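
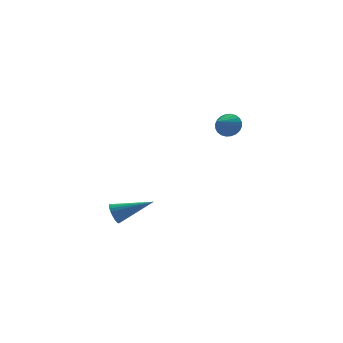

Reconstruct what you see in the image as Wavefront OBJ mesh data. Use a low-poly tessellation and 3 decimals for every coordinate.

v 4.194 2.387 0.903
v 4.597 2.444 1.52
v 3.306 1.573 1.557
v 4.415 2.667 1.551
v 4.2 2.846 1.482
v 3.984 2.956 1.326
v 3.799 2.979 1.105
v 3.675 2.912 0.853
v 3.63 2.765 0.609
v 3.67 2.56 0.409
v 3.79 2.329 0.285
v 3.972 2.107 0.255
v 4.187 1.927 0.323
v 4.404 1.817 0.48
v 4.588 1.794 0.701
v 4.712 1.861 0.952
v 4.757 2.008 1.197
v 4.717 2.213 1.396
v -3.019 -2.481 -2.117
v -2.737 -2.262 -2.611
v -1.261 -2.999 -1.343
v -2.742 -2.069 -2.471
v -2.789 -1.939 -2.277
v -2.871 -1.892 -2.059
v -2.976 -1.934 -1.85
v -3.087 -2.06 -1.681
v -3.188 -2.25 -1.578
v -3.263 -2.475 -1.558
v -3.301 -2.7 -1.622
v -3.297 -2.893 -1.762
v -3.25 -3.023 -1.956
v -3.167 -3.07 -2.175
v -3.063 -3.028 -2.384
v -2.952 -2.902 -2.553
v -2.851 -2.713 -2.655
v -2.775 -2.488 -2.676
f 2 1 4
f 2 4 3
f 4 1 5
f 4 5 3
f 5 1 6
f 5 6 3
f 6 1 7
f 6 7 3
f 7 1 8
f 7 8 3
f 8 1 9
f 8 9 3
f 9 1 10
f 9 10 3
f 10 1 11
f 10 11 3
f 11 1 12
f 11 12 3
f 12 1 13
f 12 13 3
f 13 1 14
f 13 14 3
f 14 1 15
f 14 15 3
f 15 1 16
f 15 16 3
f 16 1 17
f 16 17 3
f 17 1 18
f 17 18 3
f 18 1 2
f 18 2 3
f 20 19 22
f 20 22 21
f 22 19 23
f 22 23 21
f 23 19 24
f 23 24 21
f 24 19 25
f 24 25 21
f 25 19 26
f 25 26 21
f 26 19 27
f 26 27 21
f 27 19 28
f 27 28 21
f 28 19 29
f 28 29 21
f 29 19 30
f 29 30 21
f 30 19 31
f 30 31 21
f 31 19 32
f 31 32 21
f 32 19 33
f 32 33 21
f 33 19 34
f 33 34 21
f 34 19 35
f 34 35 21
f 35 19 36
f 35 36 21
f 36 19 20
f 36 20 21



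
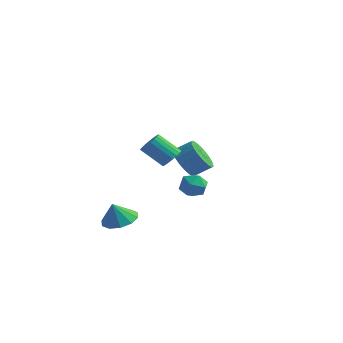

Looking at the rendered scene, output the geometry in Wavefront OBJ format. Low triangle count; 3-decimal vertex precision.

v 2.884 -0.602 -0.767
v 3.655 -0.49 -1.113
v 2.805 -1.85 -1.347
v 3.576 -1.738 -1.693
v 3.497 -1.834 -0.85
v 3.546 -1.062 -0.492
v 2.914 -1.278 -1.968
v 2.963 -0.506 -1.61
v 3.673 -0.908 -1.855
v 4.033 -1.251 -1.164
v 2.427 -1.089 -1.296
v 2.787 -1.432 -0.605
v 3.4 -3.248 1.424
v 3.821 -3.738 1.636
v 2.761 -4.202 2.668
v 2.34 -3.712 2.456
v 3.891 -3.523 1.805
v 2.832 -3.986 2.837
v 3.877 -3.26 1.908
v 2.818 -3.724 2.94
v 3.78 -2.995 1.928
v 2.721 -3.459 2.96
v 3.617 -2.774 1.86
v 2.558 -3.238 2.892
v 3.417 -2.635 1.717
v 2.358 -3.098 2.749
v 3.214 -2.602 1.523
v 2.154 -3.065 2.556
v 3.042 -2.68 1.312
v 1.983 -3.144 2.345
v 2.933 -2.857 1.121
v 1.874 -3.321 2.153
v 2.904 -3.102 0.981
v 1.845 -3.565 2.014
v 2.961 -3.372 0.919
v 1.902 -3.835 1.951
v 3.094 -3.62 0.943
v 2.035 -4.083 1.976
v 3.28 -3.804 1.051
v 2.22 -4.268 2.083
v 3.486 -3.892 1.223
v 2.427 -4.356 2.256
v 3.677 -3.869 1.43
v 2.618 -4.332 2.462
v -0.522 -2.519 -4.161
v 0.433 -2.19 -3.912
v -0.698 -2.921 -2.959
v 0.023 -1.706 -3.809
v -0.595 -1.532 -3.841
v -1.185 -1.735 -3.995
v -1.522 -2.237 -4.212
v -1.477 -2.847 -4.41
v -1.068 -3.331 -4.513
v -0.45 -3.505 -4.481
v 0.14 -3.303 -4.327
v 0.477 -2.8 -4.11
v -0.312 2.908 -1.792
v 0.454 2.707 -2.542
v 1.277 3.292 -1.857
v 0.512 3.492 -1.108
v 0.271 3.133 -2.685
v 1.095 3.718 -2
v -0.027 3.514 -2.652
v 0.796 4.099 -1.967
v -0.381 3.775 -2.449
v 0.442 4.36 -1.764
v -0.722 3.865 -2.115
v 0.101 4.449 -1.43
v -0.982 3.764 -1.718
v -0.158 4.349 -1.033
v -1.108 3.494 -1.335
v -0.285 4.079 -0.65
v -1.077 3.108 -1.043
v -0.254 3.693 -0.358
v -0.895 2.682 -0.9
v -0.071 3.267 -0.215
v -0.596 2.301 -0.933
v 0.227 2.886 -0.248
v -0.242 2.04 -1.136
v 0.581 2.625 -0.451
v 0.099 1.951 -1.47
v 0.922 2.535 -0.785
v 0.358 2.051 -1.867
v 1.182 2.636 -1.182
v 0.485 2.321 -2.25
v 1.308 2.906 -1.565
f 1 12 6
f 1 6 2
f 1 2 8
f 1 8 11
f 1 11 12
f 2 6 10
f 6 12 5
f 12 11 3
f 11 8 7
f 8 2 9
f 4 10 5
f 4 5 3
f 4 3 7
f 4 7 9
f 4 9 10
f 5 10 6
f 3 5 12
f 7 3 11
f 9 7 8
f 10 9 2
f 14 13 17
f 14 17 15
f 15 17 18
f 15 18 16
f 17 13 19
f 17 19 18
f 18 19 20
f 18 20 16
f 19 13 21
f 19 21 20
f 20 21 22
f 20 22 16
f 21 13 23
f 21 23 22
f 22 23 24
f 22 24 16
f 23 13 25
f 23 25 24
f 24 25 26
f 24 26 16
f 25 13 27
f 25 27 26
f 26 27 28
f 26 28 16
f 27 13 29
f 27 29 28
f 28 29 30
f 28 30 16
f 29 13 31
f 29 31 30
f 30 31 32
f 30 32 16
f 31 13 33
f 31 33 32
f 32 33 34
f 32 34 16
f 33 13 35
f 33 35 34
f 34 35 36
f 34 36 16
f 35 13 37
f 35 37 36
f 36 37 38
f 36 38 16
f 37 13 39
f 37 39 38
f 38 39 40
f 38 40 16
f 39 13 41
f 39 41 40
f 40 41 42
f 40 42 16
f 41 13 43
f 41 43 42
f 42 43 44
f 42 44 16
f 43 13 14
f 43 14 44
f 44 14 15
f 44 15 16
f 46 45 48
f 46 48 47
f 48 45 49
f 48 49 47
f 49 45 50
f 49 50 47
f 50 45 51
f 50 51 47
f 51 45 52
f 51 52 47
f 52 45 53
f 52 53 47
f 53 45 54
f 53 54 47
f 54 45 55
f 54 55 47
f 55 45 56
f 55 56 47
f 56 45 46
f 56 46 47
f 58 57 61
f 58 61 59
f 59 61 62
f 59 62 60
f 61 57 63
f 61 63 62
f 62 63 64
f 62 64 60
f 63 57 65
f 63 65 64
f 64 65 66
f 64 66 60
f 65 57 67
f 65 67 66
f 66 67 68
f 66 68 60
f 67 57 69
f 67 69 68
f 68 69 70
f 68 70 60
f 69 57 71
f 69 71 70
f 70 71 72
f 70 72 60
f 71 57 73
f 71 73 72
f 72 73 74
f 72 74 60
f 73 57 75
f 73 75 74
f 74 75 76
f 74 76 60
f 75 57 77
f 75 77 76
f 76 77 78
f 76 78 60
f 77 57 79
f 77 79 78
f 78 79 80
f 78 80 60
f 79 57 81
f 79 81 80
f 80 81 82
f 80 82 60
f 81 57 83
f 81 83 82
f 82 83 84
f 82 84 60
f 83 57 85
f 83 85 84
f 84 85 86
f 84 86 60
f 85 57 58
f 85 58 86
f 86 58 59
f 86 59 60



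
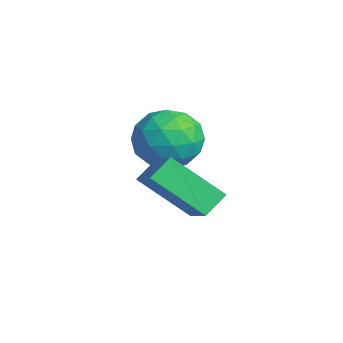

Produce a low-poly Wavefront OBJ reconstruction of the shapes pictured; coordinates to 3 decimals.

v -3.852 3.85 1.533
v -3.145 4.26 0.642
v -2.535 2.46 1.938
v -1.828 2.87 1.047
v -1.99 3.534 2.044
v -2.803 4.393 1.794
v -2.877 2.327 0.786
v -3.69 3.186 0.536
v -2.543 3.319 0.18
v -1.994 4.065 0.958
v -3.686 2.655 1.622
v -3.137 3.401 2.4
v -3.614 4.177 1.052
v -2.066 2.543 1.528
v -2.161 2.934 2.114
v -1.745 3.175 1.59
v -3.413 4.255 1.729
v -2.998 4.496 1.205
v -2.319 4.07 2.03
v -2.682 2.224 1.375
v -2.267 2.465 0.851
v -3.935 3.545 0.99
v -3.519 3.786 0.466
v -3.361 2.65 0.55
v -2.845 3.865 0.257
v -2.07 3.048 0.494
v -2.687 2.729 0.341
v -3.165 3.233 0.194
v -2.522 4.303 0.714
v -1.748 3.487 0.952
v -1.843 3.877 1.538
v -2.321 4.381 1.391
v -2.168 3.75 0.442
v -3.932 3.233 1.628
v -3.158 2.417 1.866
v -3.359 2.339 1.189
v -3.837 2.843 1.042
v -3.61 3.672 2.086
v -2.835 2.855 2.323
v -2.515 3.487 2.386
v -2.993 3.991 2.239
v -3.512 2.97 2.138
v -1.2 1.891 0.648
v -1.534 2.619 1.213
v -0.388 3.323 -0.719
v -0.722 4.051 -0.155
v 0.262 1.889 1.515
v -0.072 2.617 2.079
v 1.074 3.321 0.147
v 0.74 4.049 0.712
f 1 38 17
f 38 12 41
f 17 41 6
f 38 41 17
f 1 17 13
f 17 6 18
f 13 18 2
f 17 18 13
f 1 13 22
f 13 2 23
f 22 23 8
f 13 23 22
f 1 22 34
f 22 8 37
f 34 37 11
f 22 37 34
f 1 34 38
f 34 11 42
f 38 42 12
f 34 42 38
f 2 18 29
f 18 6 32
f 29 32 10
f 18 32 29
f 6 41 19
f 41 12 40
f 19 40 5
f 41 40 19
f 12 42 39
f 42 11 35
f 39 35 3
f 42 35 39
f 11 37 36
f 37 8 24
f 36 24 7
f 37 24 36
f 8 23 28
f 23 2 25
f 28 25 9
f 23 25 28
f 4 30 16
f 30 10 31
f 16 31 5
f 30 31 16
f 4 16 14
f 16 5 15
f 14 15 3
f 16 15 14
f 4 14 21
f 14 3 20
f 21 20 7
f 14 20 21
f 4 21 26
f 21 7 27
f 26 27 9
f 21 27 26
f 4 26 30
f 26 9 33
f 30 33 10
f 26 33 30
f 5 31 19
f 31 10 32
f 19 32 6
f 31 32 19
f 3 15 39
f 15 5 40
f 39 40 12
f 15 40 39
f 7 20 36
f 20 3 35
f 36 35 11
f 20 35 36
f 9 27 28
f 27 7 24
f 28 24 8
f 27 24 28
f 10 33 29
f 33 9 25
f 29 25 2
f 33 25 29
f 44 46 43
f 47 44 43
f 43 46 45
f 45 47 43
f 44 50 46
f 48 44 47
f 48 50 44
f 46 50 45
f 49 47 45
f 45 50 49
f 49 48 47
f 50 48 49



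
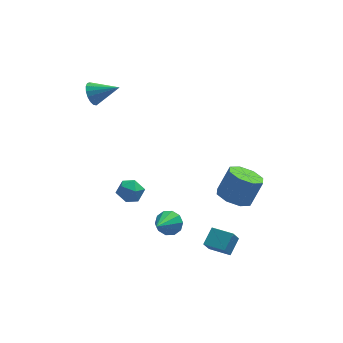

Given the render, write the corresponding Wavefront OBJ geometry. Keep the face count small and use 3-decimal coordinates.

v -3.779 4.006 3.553
v -3.398 4.237 2.876
v -2.281 3.634 4.267
v -3.418 4.562 3.087
v -3.521 4.759 3.405
v -3.682 4.784 3.756
v -3.866 4.63 4.061
v -4.03 4.334 4.25
v -4.136 3.962 4.279
v -4.16 3.6 4.141
v -4.097 3.332 3.869
v -3.961 3.217 3.525
v -3.783 3.284 3.186
v -3.605 3.516 2.932
v -3.466 3.86 2.82
v 3.46 -1.624 -1.504
v 4.001 -0.811 -1.966
v 4.742 -0.424 -0.417
v 4.2 -1.236 0.044
v 3.265 -0.575 -1.674
v 4.005 -0.188 -0.125
v 2.643 -0.953 -1.282
v 3.384 -0.565 0.267
v 2.5 -1.724 -1.02
v 3.24 -1.336 0.529
v 2.918 -2.436 -1.043
v 3.659 -2.049 0.506
v 3.655 -2.672 -1.335
v 4.395 -2.285 0.214
v 4.276 -2.295 -1.727
v 5.017 -1.907 -0.178
v 4.42 -1.524 -1.989
v 5.16 -1.136 -0.44
v 1.56 -3.318 -3.897
v 2.146 -2.479 -3.27
v 1.927 -2.966 -4.711
v 2.513 -2.127 -4.084
v 2.627 -4.153 -3.776
v 3.213 -3.314 -3.149
v 2.994 -3.801 -4.59
v 3.58 -2.962 -3.963
v -3.173 -3.087 1.013
v -2.742 -2.551 1.497
v -2.038 -3.809 0.803
v -1.607 -3.273 1.287
v -2.181 -3.783 1.632
v -2.882 -3.337 1.761
v -1.898 -3.023 0.539
v -2.599 -2.577 0.668
v -1.954 -2.511 1.204
v -2.129 -2.981 1.879
v -2.651 -3.379 0.421
v -2.826 -3.849 1.096
v -0.258 -2.68 -2.384
v 0.477 -2.968 -2.162
v -1.102 -4.02 -1.336
v 0.338 -2.616 -1.824
v -0.029 -2.289 -1.701
v -0.483 -2.111 -1.838
v -0.851 -2.15 -2.185
v -0.993 -2.391 -2.607
v -0.853 -2.743 -2.945
v -0.487 -3.07 -3.068
v -0.033 -3.248 -2.93
v 0.335 -3.209 -2.584
f 2 1 4
f 2 4 3
f 4 1 5
f 4 5 3
f 5 1 6
f 5 6 3
f 6 1 7
f 6 7 3
f 7 1 8
f 7 8 3
f 8 1 9
f 8 9 3
f 9 1 10
f 9 10 3
f 10 1 11
f 10 11 3
f 11 1 12
f 11 12 3
f 12 1 13
f 12 13 3
f 13 1 14
f 13 14 3
f 14 1 15
f 14 15 3
f 15 1 2
f 15 2 3
f 17 16 20
f 17 20 18
f 18 20 21
f 18 21 19
f 20 16 22
f 20 22 21
f 21 22 23
f 21 23 19
f 22 16 24
f 22 24 23
f 23 24 25
f 23 25 19
f 24 16 26
f 24 26 25
f 25 26 27
f 25 27 19
f 26 16 28
f 26 28 27
f 27 28 29
f 27 29 19
f 28 16 30
f 28 30 29
f 29 30 31
f 29 31 19
f 30 16 32
f 30 32 31
f 31 32 33
f 31 33 19
f 32 16 17
f 32 17 33
f 33 17 18
f 33 18 19
f 35 37 34
f 38 35 34
f 34 37 36
f 36 38 34
f 35 41 37
f 39 35 38
f 39 41 35
f 37 41 36
f 40 38 36
f 36 41 40
f 40 39 38
f 41 39 40
f 42 53 47
f 42 47 43
f 42 43 49
f 42 49 52
f 42 52 53
f 43 47 51
f 47 53 46
f 53 52 44
f 52 49 48
f 49 43 50
f 45 51 46
f 45 46 44
f 45 44 48
f 45 48 50
f 45 50 51
f 46 51 47
f 44 46 53
f 48 44 52
f 50 48 49
f 51 50 43
f 55 54 57
f 55 57 56
f 57 54 58
f 57 58 56
f 58 54 59
f 58 59 56
f 59 54 60
f 59 60 56
f 60 54 61
f 60 61 56
f 61 54 62
f 61 62 56
f 62 54 63
f 62 63 56
f 63 54 64
f 63 64 56
f 64 54 65
f 64 65 56
f 65 54 55
f 65 55 56



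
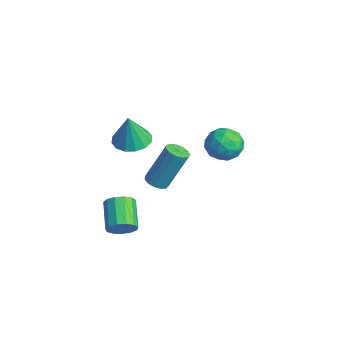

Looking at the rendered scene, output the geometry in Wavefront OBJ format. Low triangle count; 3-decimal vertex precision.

v -2.441 -1.817 2.914
v -1.829 -1.131 2.935
v -2.199 -2.083 4.566
v -2.247 -0.925 3.029
v -2.718 -0.959 3.093
v -3.115 -1.222 3.109
v -3.331 -1.645 3.073
v -3.308 -2.114 2.994
v -3.054 -2.504 2.894
v -2.635 -2.71 2.8
v -2.164 -2.676 2.736
v -1.768 -2.413 2.72
v -1.551 -1.99 2.756
v -1.574 -1.521 2.835
v -0.086 -1.614 1.612
v 0.49 -1.659 1.559
v 0.742 -0.751 3.514
v 0.166 -0.706 3.568
v 0.408 -1.368 1.435
v 0.66 -0.46 3.39
v 0.17 -1.155 1.367
v 0.422 -0.247 3.322
v -0.15 -1.088 1.377
v 0.102 -0.18 3.332
v -0.449 -1.188 1.461
v -0.197 -0.28 3.416
v -0.633 -1.423 1.594
v -0.381 -0.515 3.549
v -0.644 -1.718 1.733
v -0.392 -0.811 3.688
v -0.477 -1.981 1.833
v -0.225 -1.074 3.788
v -0.186 -2.127 1.864
v 0.066 -1.219 3.819
v 0.137 -2.11 1.814
v 0.389 -1.202 3.769
v 0.389 -1.935 1.701
v 0.64 -1.028 3.656
v -0.251 -3.206 -1.221
v 0.146 -3.141 -0.612
v -1.152 -2.73 0.19
v -1.549 -2.794 -0.419
v 0.151 -2.772 -0.793
v -1.147 -2.361 0.009
v 0.028 -2.54 -1.11
v -1.269 -2.129 -0.308
v -0.183 -2.52 -1.463
v -1.481 -2.109 -0.66
v -0.416 -2.717 -1.738
v -1.714 -2.306 -0.936
v -0.597 -3.07 -1.85
v -1.894 -2.659 -1.047
v -0.668 -3.465 -1.762
v -1.965 -3.054 -0.959
v -0.606 -3.778 -1.502
v -1.904 -3.367 -0.699
v -0.432 -3.91 -1.153
v -1.73 -3.498 -0.351
v -0.201 -3.817 -0.826
v -1.498 -3.406 -0.024
v 0.015 -3.531 -0.624
v -1.283 -3.12 0.178
v -3.222 2.861 1.146
v -2.45 3.237 0.677
v -2.25 2.083 2.123
v -1.478 2.459 1.654
v -2.051 3.038 2.195
v -2.651 3.519 1.592
v -2.049 1.801 1.208
v -2.649 2.282 0.605
v -1.725 2.582 0.716
v -1.726 3.346 1.326
v -2.974 1.974 1.474
v -2.975 2.738 2.084
v -2.921 3.117 0.826
v -1.779 2.203 1.974
v -2.115 2.543 2.292
v -1.662 2.764 2.017
v -3.04 3.283 1.364
v -2.586 3.504 1.088
v -2.351 3.387 1.98
v -2.114 1.816 1.712
v -1.66 2.037 1.436
v -3.038 2.556 0.783
v -2.585 2.777 0.508
v -2.349 1.933 0.82
v -2.042 2.953 0.573
v -1.47 2.496 1.147
v -1.806 2.109 0.885
v -2.159 2.392 0.53
v -2.042 3.402 0.932
v -1.471 2.945 1.506
v -1.808 3.285 1.824
v -2.161 3.568 1.469
v -1.616 3.017 0.954
v -3.229 2.375 1.294
v -2.658 1.918 1.868
v -2.539 1.752 1.331
v -2.892 2.035 0.976
v -3.23 2.824 1.653
v -2.658 2.367 2.227
v -2.541 2.928 2.27
v -2.894 3.211 1.915
v -3.084 2.303 1.846
f 2 1 4
f 2 4 3
f 4 1 5
f 4 5 3
f 5 1 6
f 5 6 3
f 6 1 7
f 6 7 3
f 7 1 8
f 7 8 3
f 8 1 9
f 8 9 3
f 9 1 10
f 9 10 3
f 10 1 11
f 10 11 3
f 11 1 12
f 11 12 3
f 12 1 13
f 12 13 3
f 13 1 14
f 13 14 3
f 14 1 2
f 14 2 3
f 16 15 19
f 16 19 17
f 17 19 20
f 17 20 18
f 19 15 21
f 19 21 20
f 20 21 22
f 20 22 18
f 21 15 23
f 21 23 22
f 22 23 24
f 22 24 18
f 23 15 25
f 23 25 24
f 24 25 26
f 24 26 18
f 25 15 27
f 25 27 26
f 26 27 28
f 26 28 18
f 27 15 29
f 27 29 28
f 28 29 30
f 28 30 18
f 29 15 31
f 29 31 30
f 30 31 32
f 30 32 18
f 31 15 33
f 31 33 32
f 32 33 34
f 32 34 18
f 33 15 35
f 33 35 34
f 34 35 36
f 34 36 18
f 35 15 37
f 35 37 36
f 36 37 38
f 36 38 18
f 37 15 16
f 37 16 38
f 38 16 17
f 38 17 18
f 40 39 43
f 40 43 41
f 41 43 44
f 41 44 42
f 43 39 45
f 43 45 44
f 44 45 46
f 44 46 42
f 45 39 47
f 45 47 46
f 46 47 48
f 46 48 42
f 47 39 49
f 47 49 48
f 48 49 50
f 48 50 42
f 49 39 51
f 49 51 50
f 50 51 52
f 50 52 42
f 51 39 53
f 51 53 52
f 52 53 54
f 52 54 42
f 53 39 55
f 53 55 54
f 54 55 56
f 54 56 42
f 55 39 57
f 55 57 56
f 56 57 58
f 56 58 42
f 57 39 59
f 57 59 58
f 58 59 60
f 58 60 42
f 59 39 61
f 59 61 60
f 60 61 62
f 60 62 42
f 61 39 40
f 61 40 62
f 62 40 41
f 62 41 42
f 63 100 79
f 100 74 103
f 79 103 68
f 100 103 79
f 63 79 75
f 79 68 80
f 75 80 64
f 79 80 75
f 63 75 84
f 75 64 85
f 84 85 70
f 75 85 84
f 63 84 96
f 84 70 99
f 96 99 73
f 84 99 96
f 63 96 100
f 96 73 104
f 100 104 74
f 96 104 100
f 64 80 91
f 80 68 94
f 91 94 72
f 80 94 91
f 68 103 81
f 103 74 102
f 81 102 67
f 103 102 81
f 74 104 101
f 104 73 97
f 101 97 65
f 104 97 101
f 73 99 98
f 99 70 86
f 98 86 69
f 99 86 98
f 70 85 90
f 85 64 87
f 90 87 71
f 85 87 90
f 66 92 78
f 92 72 93
f 78 93 67
f 92 93 78
f 66 78 76
f 78 67 77
f 76 77 65
f 78 77 76
f 66 76 83
f 76 65 82
f 83 82 69
f 76 82 83
f 66 83 88
f 83 69 89
f 88 89 71
f 83 89 88
f 66 88 92
f 88 71 95
f 92 95 72
f 88 95 92
f 67 93 81
f 93 72 94
f 81 94 68
f 93 94 81
f 65 77 101
f 77 67 102
f 101 102 74
f 77 102 101
f 69 82 98
f 82 65 97
f 98 97 73
f 82 97 98
f 71 89 90
f 89 69 86
f 90 86 70
f 89 86 90
f 72 95 91
f 95 71 87
f 91 87 64
f 95 87 91



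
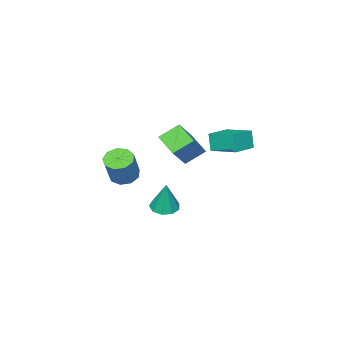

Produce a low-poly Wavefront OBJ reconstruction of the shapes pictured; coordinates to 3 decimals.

v -1.129 -1.799 1.834
v -2.027 -1.272 2.526
v -0.848 -0.599 1.283
v -1.746 -0.072 1.975
v 0.106 -1.468 3.185
v -0.792 -0.941 3.877
v 0.387 -0.268 2.634
v -0.511 0.259 3.326
v -4.208 -0.777 1.098
v -4.372 -1.068 2.104
v -4.309 0.762 1.527
v -4.473 0.471 2.533
v -2.847 -0.751 1.327
v -3.011 -1.042 2.333
v -2.948 0.788 1.756
v -3.112 0.497 2.762
v 2.226 -1.687 1.422
v 2.821 -1.367 1.073
v 3.508 -1.054 2.528
v 2.914 -1.373 2.878
v 2.456 -1.009 1.167
v 3.144 -0.695 2.623
v 1.984 -0.967 1.381
v 2.672 -0.654 2.837
v 1.626 -1.263 1.615
v 2.313 -0.949 3.07
v 1.548 -1.756 1.758
v 2.235 -1.443 3.213
v 1.787 -2.217 1.744
v 2.475 -1.904 3.199
v 2.232 -2.43 1.58
v 2.92 -2.117 3.035
v 2.674 -2.295 1.342
v 3.362 -1.982 2.797
v 2.907 -1.875 1.141
v 3.594 -1.562 2.597
v 0.165 -1.016 -1.427
v 0.681 -1.559 -1.391
v 0.395 -0.684 0.287
v 0.905 -1.112 -1.507
v 0.783 -0.62 -1.586
v 0.372 -0.313 -1.59
v -0.136 -0.335 -1.518
v -0.502 -0.675 -1.403
v -0.557 -1.174 -1.299
v -0.273 -1.599 -1.255
v 0.216 -1.751 -1.291
f 2 4 1
f 5 2 1
f 1 4 3
f 3 5 1
f 2 8 4
f 6 2 5
f 6 8 2
f 4 8 3
f 7 5 3
f 3 8 7
f 7 6 5
f 8 6 7
f 10 12 9
f 13 10 9
f 9 12 11
f 11 13 9
f 10 16 12
f 14 10 13
f 14 16 10
f 12 16 11
f 15 13 11
f 11 16 15
f 15 14 13
f 16 14 15
f 18 17 21
f 18 21 19
f 19 21 22
f 19 22 20
f 21 17 23
f 21 23 22
f 22 23 24
f 22 24 20
f 23 17 25
f 23 25 24
f 24 25 26
f 24 26 20
f 25 17 27
f 25 27 26
f 26 27 28
f 26 28 20
f 27 17 29
f 27 29 28
f 28 29 30
f 28 30 20
f 29 17 31
f 29 31 30
f 30 31 32
f 30 32 20
f 31 17 33
f 31 33 32
f 32 33 34
f 32 34 20
f 33 17 35
f 33 35 34
f 34 35 36
f 34 36 20
f 35 17 18
f 35 18 36
f 36 18 19
f 36 19 20
f 38 37 40
f 38 40 39
f 40 37 41
f 40 41 39
f 41 37 42
f 41 42 39
f 42 37 43
f 42 43 39
f 43 37 44
f 43 44 39
f 44 37 45
f 44 45 39
f 45 37 46
f 45 46 39
f 46 37 47
f 46 47 39
f 47 37 38
f 47 38 39



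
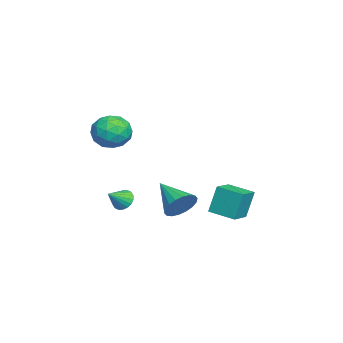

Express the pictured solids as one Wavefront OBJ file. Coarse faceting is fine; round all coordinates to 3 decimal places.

v 3.437 -2.028 3.898
v 4.108 -2.73 4.486
v 2.632 -3.47 3.094
v 3.303 -4.172 3.682
v 2.499 -3.575 4.217
v 2.997 -2.684 4.714
v 3.743 -3.516 2.866
v 4.241 -2.625 3.363
v 4.298 -3.65 3.848
v 3.529 -3.686 4.683
v 3.211 -2.514 2.897
v 2.442 -2.55 3.732
v 3.843 -2.252 4.263
v 2.897 -3.948 3.317
v 2.424 -3.597 3.632
v 2.819 -4.01 3.977
v 3.19 -2.225 4.397
v 3.585 -2.638 4.742
v 2.639 -3.135 4.584
v 3.155 -3.562 2.838
v 3.55 -3.975 3.183
v 3.921 -2.19 3.603
v 4.316 -2.603 3.948
v 4.101 -3.065 2.996
v 4.349 -3.206 4.233
v 3.876 -4.054 3.76
v 4.135 -3.668 3.281
v 4.427 -3.144 3.573
v 3.897 -3.227 4.724
v 3.424 -4.075 4.251
v 2.951 -3.724 4.566
v 3.244 -3.2 4.858
v 4.009 -3.768 4.349
v 3.316 -2.125 3.329
v 2.843 -2.973 2.856
v 3.496 -3 2.722
v 3.789 -2.476 3.014
v 2.864 -2.146 3.82
v 2.391 -2.994 3.347
v 2.313 -3.056 4.007
v 2.605 -2.532 4.299
v 2.731 -2.432 3.231
v -1.747 -3.25 -3.23
v -1.185 -2.919 -3.534
v -0.913 -3.95 -2.45
v -1.256 -2.727 -3.287
v -1.424 -2.639 -3.029
v -1.656 -2.673 -2.81
v -1.906 -2.82 -2.675
v -2.125 -3.053 -2.65
v -2.269 -3.325 -2.739
v -2.31 -3.582 -2.926
v -2.239 -3.773 -3.173
v -2.071 -3.861 -3.432
v -1.839 -3.828 -3.65
v -1.589 -3.68 -3.785
v -1.37 -3.448 -3.811
v -1.226 -3.176 -3.721
v 0.906 2.193 -2.476
v 0.614 2.604 -0.811
v 1.524 3.594 -2.714
v 1.232 4.006 -1.049
v 2.168 1.694 -2.131
v 1.876 2.106 -0.466
v 2.786 3.096 -2.369
v 2.494 3.507 -0.704
v 2.31 0.302 -1.723
v 3.069 -0.215 -1.329
v 0.95 -0.942 -0.737
v 2.998 0.103 -1.026
v 2.791 0.46 -0.86
v 2.488 0.786 -0.866
v 2.15 1.017 -1.041
v 1.843 1.105 -1.352
v 1.629 1.035 -1.736
v 1.55 0.82 -2.117
v 1.621 0.502 -2.42
v 1.829 0.145 -2.585
v 2.131 -0.182 -2.58
v 2.469 -0.412 -2.404
v 2.776 -0.501 -2.094
v 2.99 -0.43 -1.71
f 1 38 17
f 38 12 41
f 17 41 6
f 38 41 17
f 1 17 13
f 17 6 18
f 13 18 2
f 17 18 13
f 1 13 22
f 13 2 23
f 22 23 8
f 13 23 22
f 1 22 34
f 22 8 37
f 34 37 11
f 22 37 34
f 1 34 38
f 34 11 42
f 38 42 12
f 34 42 38
f 2 18 29
f 18 6 32
f 29 32 10
f 18 32 29
f 6 41 19
f 41 12 40
f 19 40 5
f 41 40 19
f 12 42 39
f 42 11 35
f 39 35 3
f 42 35 39
f 11 37 36
f 37 8 24
f 36 24 7
f 37 24 36
f 8 23 28
f 23 2 25
f 28 25 9
f 23 25 28
f 4 30 16
f 30 10 31
f 16 31 5
f 30 31 16
f 4 16 14
f 16 5 15
f 14 15 3
f 16 15 14
f 4 14 21
f 14 3 20
f 21 20 7
f 14 20 21
f 4 21 26
f 21 7 27
f 26 27 9
f 21 27 26
f 4 26 30
f 26 9 33
f 30 33 10
f 26 33 30
f 5 31 19
f 31 10 32
f 19 32 6
f 31 32 19
f 3 15 39
f 15 5 40
f 39 40 12
f 15 40 39
f 7 20 36
f 20 3 35
f 36 35 11
f 20 35 36
f 9 27 28
f 27 7 24
f 28 24 8
f 27 24 28
f 10 33 29
f 33 9 25
f 29 25 2
f 33 25 29
f 44 43 46
f 44 46 45
f 46 43 47
f 46 47 45
f 47 43 48
f 47 48 45
f 48 43 49
f 48 49 45
f 49 43 50
f 49 50 45
f 50 43 51
f 50 51 45
f 51 43 52
f 51 52 45
f 52 43 53
f 52 53 45
f 53 43 54
f 53 54 45
f 54 43 55
f 54 55 45
f 55 43 56
f 55 56 45
f 56 43 57
f 56 57 45
f 57 43 58
f 57 58 45
f 58 43 44
f 58 44 45
f 60 62 59
f 63 60 59
f 59 62 61
f 61 63 59
f 60 66 62
f 64 60 63
f 64 66 60
f 62 66 61
f 65 63 61
f 61 66 65
f 65 64 63
f 66 64 65
f 68 67 70
f 68 70 69
f 70 67 71
f 70 71 69
f 71 67 72
f 71 72 69
f 72 67 73
f 72 73 69
f 73 67 74
f 73 74 69
f 74 67 75
f 74 75 69
f 75 67 76
f 75 76 69
f 76 67 77
f 76 77 69
f 77 67 78
f 77 78 69
f 78 67 79
f 78 79 69
f 79 67 80
f 79 80 69
f 80 67 81
f 80 81 69
f 81 67 82
f 81 82 69
f 82 67 68
f 82 68 69



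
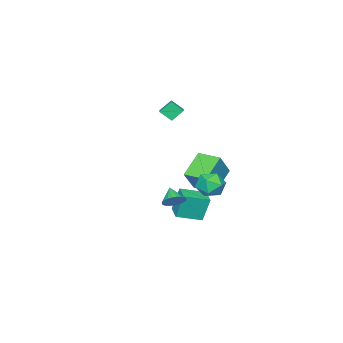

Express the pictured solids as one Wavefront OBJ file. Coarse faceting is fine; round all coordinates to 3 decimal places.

v -4.427 -2.83 1.539
v -4.096 -3.556 2.237
v -3.806 -2.364 1.73
v -3.474 -3.09 2.427
v -3.826 -3.31 0.753
v -3.494 -4.036 1.45
v -3.204 -2.844 0.943
v -2.873 -3.57 1.641
v 0.508 -0.037 -4.601
v 0.199 0.326 -2.897
v -0.71 1.072 -5.059
v -1.019 1.435 -3.354
v 1.419 0.945 -4.646
v 1.11 1.308 -2.941
v 0.201 2.054 -5.103
v -0.108 2.417 -3.399
v -0.527 2.945 -2.122
v 0.013 2.152 -1.717
v -1.373 1.868 -3.103
v -0.833 1.075 -2.698
v -1.524 1.587 -2.112
v -1.001 2.253 -1.506
v -0.359 1.767 -3.314
v 0.164 2.433 -2.708
v 0.117 1.424 -2.455
v -0.603 1.313 -1.711
v -0.757 2.707 -3.109
v -1.477 2.596 -2.365
v 4.261 2.97 -1.627
v 4.673 2.413 -1.887
v 3.739 2.25 -0.913
v 4.846 2.517 -1.656
v 4.918 2.7 -1.419
v 4.876 2.93 -1.218
v 4.728 3.166 -1.089
v 4.499 3.369 -1.052
v 4.229 3.502 -1.115
v 3.964 3.543 -1.266
v 3.751 3.485 -1.48
v 3.626 3.338 -1.719
v 3.61 3.127 -1.943
v 3.707 2.889 -2.112
v 3.9 2.665 -2.197
v 4.155 2.493 -2.184
v 4.428 2.404 -2.074
v -5.188 -1.458 -3.423
v -3.988 -1.342 -1.802
v -5.313 0.147 -3.445
v -4.114 0.263 -1.824
v -3.506 -1.343 -4.676
v -2.307 -1.227 -3.055
v -3.632 0.262 -4.698
v -2.432 0.378 -3.077
f 2 4 1
f 5 2 1
f 1 4 3
f 3 5 1
f 2 8 4
f 6 2 5
f 6 8 2
f 4 8 3
f 7 5 3
f 3 8 7
f 7 6 5
f 8 6 7
f 10 12 9
f 13 10 9
f 9 12 11
f 11 13 9
f 10 16 12
f 14 10 13
f 14 16 10
f 12 16 11
f 15 13 11
f 11 16 15
f 15 14 13
f 16 14 15
f 17 28 22
f 17 22 18
f 17 18 24
f 17 24 27
f 17 27 28
f 18 22 26
f 22 28 21
f 28 27 19
f 27 24 23
f 24 18 25
f 20 26 21
f 20 21 19
f 20 19 23
f 20 23 25
f 20 25 26
f 21 26 22
f 19 21 28
f 23 19 27
f 25 23 24
f 26 25 18
f 30 29 32
f 30 32 31
f 32 29 33
f 32 33 31
f 33 29 34
f 33 34 31
f 34 29 35
f 34 35 31
f 35 29 36
f 35 36 31
f 36 29 37
f 36 37 31
f 37 29 38
f 37 38 31
f 38 29 39
f 38 39 31
f 39 29 40
f 39 40 31
f 40 29 41
f 40 41 31
f 41 29 42
f 41 42 31
f 42 29 43
f 42 43 31
f 43 29 44
f 43 44 31
f 44 29 45
f 44 45 31
f 45 29 30
f 45 30 31
f 47 49 46
f 50 47 46
f 46 49 48
f 48 50 46
f 47 53 49
f 51 47 50
f 51 53 47
f 49 53 48
f 52 50 48
f 48 53 52
f 52 51 50
f 53 51 52



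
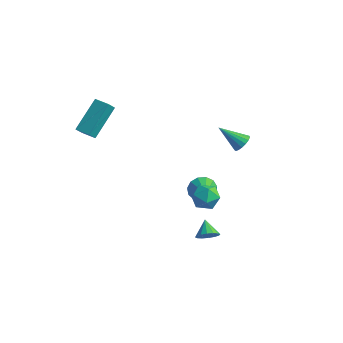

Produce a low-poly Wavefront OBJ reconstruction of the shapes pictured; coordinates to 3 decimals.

v 3.315 -1.662 -3.223
v 3.735 -1.733 -2.719
v 2.685 -1.098 -2.617
v 3.836 -1.449 -2.878
v 3.798 -1.221 -3.13
v 3.63 -1.112 -3.407
v 3.378 -1.15 -3.634
v 3.109 -1.325 -3.751
v 2.895 -1.591 -3.727
v 2.794 -1.875 -3.567
v 2.833 -2.103 -3.315
v 3.001 -2.212 -3.038
v 3.253 -2.174 -2.811
v 3.522 -1.999 -2.694
v 2.888 -1.402 0.076
v 3.487 -1.29 0.671
v 3.333 -2.69 -0.131
v 3.932 -2.578 0.464
v 3.111 -2.616 0.688
v 2.836 -1.82 0.816
v 3.984 -2.16 -0.276
v 3.709 -1.364 -0.148
v 4.164 -1.759 0.453
v 3.625 -2.041 1.049
v 3.195 -1.939 -0.509
v 2.656 -2.221 0.087
v -0.295 2.455 -4.055
v 0.186 2.595 -4.729
v 0.475 1.785 -3.645
v 0.303 2.925 -4.411
v 0.231 3.106 -3.979
v -0.009 3.08 -3.572
v -0.339 2.855 -3.318
v -0.655 2.504 -3.298
v -0.857 2.137 -3.518
v -0.881 1.871 -3.909
v -0.718 1.79 -4.346
v -0.421 1.921 -4.691
v -0.084 2.221 -4.834
v -4.255 -2.796 2.002
v -4.215 -3.334 2.633
v -4.314 -1.132 3.424
v -4.274 -1.67 4.055
v -3.366 -2.75 1.985
v -3.326 -3.288 2.616
v -3.425 -1.086 3.407
v -3.385 -1.624 4.038
v 2.265 2.585 1.07
v 2.67 2.586 1.526
v 1.095 2.035 2.11
v 2.553 2.853 1.536
v 2.371 3.059 1.438
v 2.164 3.156 1.257
v 1.98 3.122 1.032
v 1.862 2.965 0.816
v 1.836 2.721 0.659
v 1.909 2.446 0.595
v 2.063 2.202 0.64
v 2.264 2.046 0.783
v 2.465 2.013 0.993
v 2.62 2.112 1.219
v 2.694 2.318 1.412
f 2 1 4
f 2 4 3
f 4 1 5
f 4 5 3
f 5 1 6
f 5 6 3
f 6 1 7
f 6 7 3
f 7 1 8
f 7 8 3
f 8 1 9
f 8 9 3
f 9 1 10
f 9 10 3
f 10 1 11
f 10 11 3
f 11 1 12
f 11 12 3
f 12 1 13
f 12 13 3
f 13 1 14
f 13 14 3
f 14 1 2
f 14 2 3
f 15 26 20
f 15 20 16
f 15 16 22
f 15 22 25
f 15 25 26
f 16 20 24
f 20 26 19
f 26 25 17
f 25 22 21
f 22 16 23
f 18 24 19
f 18 19 17
f 18 17 21
f 18 21 23
f 18 23 24
f 19 24 20
f 17 19 26
f 21 17 25
f 23 21 22
f 24 23 16
f 28 27 30
f 28 30 29
f 30 27 31
f 30 31 29
f 31 27 32
f 31 32 29
f 32 27 33
f 32 33 29
f 33 27 34
f 33 34 29
f 34 27 35
f 34 35 29
f 35 27 36
f 35 36 29
f 36 27 37
f 36 37 29
f 37 27 38
f 37 38 29
f 38 27 39
f 38 39 29
f 39 27 28
f 39 28 29
f 41 43 40
f 44 41 40
f 40 43 42
f 42 44 40
f 41 47 43
f 45 41 44
f 45 47 41
f 43 47 42
f 46 44 42
f 42 47 46
f 46 45 44
f 47 45 46
f 49 48 51
f 49 51 50
f 51 48 52
f 51 52 50
f 52 48 53
f 52 53 50
f 53 48 54
f 53 54 50
f 54 48 55
f 54 55 50
f 55 48 56
f 55 56 50
f 56 48 57
f 56 57 50
f 57 48 58
f 57 58 50
f 58 48 59
f 58 59 50
f 59 48 60
f 59 60 50
f 60 48 61
f 60 61 50
f 61 48 62
f 61 62 50
f 62 48 49
f 62 49 50



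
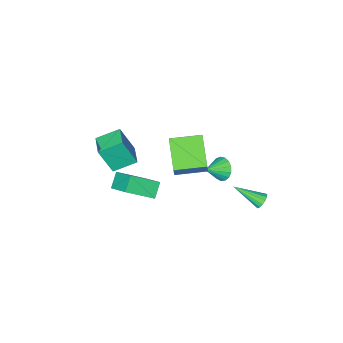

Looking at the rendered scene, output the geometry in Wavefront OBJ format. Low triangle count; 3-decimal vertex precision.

v 1.735 -3.642 -2.461
v 2.32 -4.197 -0.729
v 2.441 -2.442 -2.314
v 3.025 -2.997 -0.582
v 2.955 -4.283 -3.078
v 3.539 -4.838 -1.346
v 3.66 -3.083 -2.931
v 4.245 -3.638 -1.199
v 1.414 -0.822 0.137
v 1.709 -0.52 1.011
v -0.104 0.167 0.308
v 0.19 0.468 1.182
v 2.39 0.832 -0.762
v 2.684 1.133 0.112
v 0.871 1.82 -0.591
v 1.166 2.122 0.283
v -1.196 3.963 -2.92
v -0.787 4.283 -2.928
v -0.204 2.717 -1.98
v -0.92 4.347 -2.703
v -1.127 4.307 -2.536
v -1.353 4.176 -2.472
v -1.537 3.987 -2.528
v -1.63 3.793 -2.689
v -1.606 3.643 -2.911
v -1.473 3.58 -3.137
v -1.265 3.619 -3.303
v -1.039 3.751 -3.368
v -0.856 3.939 -3.312
v -0.763 4.134 -3.151
v 3.67 -2.749 -2.687
v 3.809 -1.232 -1.637
v 2.24 -1.977 -3.613
v 2.379 -0.46 -2.562
v 4.361 -2.32 -3.398
v 4.5 -0.803 -2.347
v 2.931 -1.548 -4.323
v 3.07 -0.031 -3.273
v -0.759 1.023 -2.132
v -0.42 1.36 -2.749
v 0.319 0.937 -1.588
v -0.509 1.647 -2.528
v -0.655 1.792 -2.216
v -0.824 1.76 -1.885
v -0.979 1.56 -1.61
v -1.083 1.236 -1.455
v -1.113 0.864 -1.456
v -1.062 0.528 -1.611
v -0.941 0.306 -1.885
v -0.778 0.248 -2.216
v -0.611 0.368 -2.528
v -0.478 0.637 -2.749
v -0.409 0.996 -2.829
f 2 4 1
f 5 2 1
f 1 4 3
f 3 5 1
f 2 8 4
f 6 2 5
f 6 8 2
f 4 8 3
f 7 5 3
f 3 8 7
f 7 6 5
f 8 6 7
f 10 12 9
f 13 10 9
f 9 12 11
f 11 13 9
f 10 16 12
f 14 10 13
f 14 16 10
f 12 16 11
f 15 13 11
f 11 16 15
f 15 14 13
f 16 14 15
f 18 17 20
f 18 20 19
f 20 17 21
f 20 21 19
f 21 17 22
f 21 22 19
f 22 17 23
f 22 23 19
f 23 17 24
f 23 24 19
f 24 17 25
f 24 25 19
f 25 17 26
f 25 26 19
f 26 17 27
f 26 27 19
f 27 17 28
f 27 28 19
f 28 17 29
f 28 29 19
f 29 17 30
f 29 30 19
f 30 17 18
f 30 18 19
f 32 34 31
f 35 32 31
f 31 34 33
f 33 35 31
f 32 38 34
f 36 32 35
f 36 38 32
f 34 38 33
f 37 35 33
f 33 38 37
f 37 36 35
f 38 36 37
f 40 39 42
f 40 42 41
f 42 39 43
f 42 43 41
f 43 39 44
f 43 44 41
f 44 39 45
f 44 45 41
f 45 39 46
f 45 46 41
f 46 39 47
f 46 47 41
f 47 39 48
f 47 48 41
f 48 39 49
f 48 49 41
f 49 39 50
f 49 50 41
f 50 39 51
f 50 51 41
f 51 39 52
f 51 52 41
f 52 39 53
f 52 53 41
f 53 39 40
f 53 40 41



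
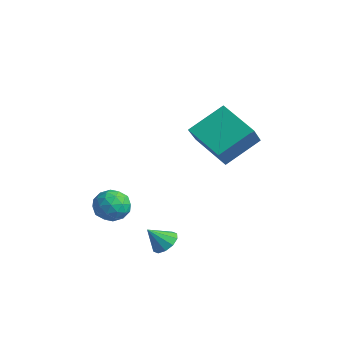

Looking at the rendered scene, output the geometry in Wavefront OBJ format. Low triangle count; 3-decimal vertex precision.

v 1.639 -1.939 -4.285
v 2.194 -2.302 -4.381
v 1.341 -2.621 -3.435
v 2.283 -2.002 -4.109
v 2.126 -1.678 -3.904
v 1.783 -1.454 -3.845
v 1.385 -1.415 -3.954
v 1.085 -1.576 -4.189
v 0.996 -1.876 -4.46
v 1.153 -2.199 -4.665
v 1.496 -2.424 -4.725
v 1.894 -2.463 -4.616
v -2.84 -1.894 -3.832
v -2.233 -1.687 -4.44
v -1.847 -2.593 -3.08
v -1.24 -2.386 -3.688
v -1.58 -1.756 -3.171
v -2.194 -1.324 -3.636
v -1.886 -2.956 -3.884
v -2.5 -2.524 -4.349
v -1.644 -2.343 -4.472
v -1.455 -1.602 -4.031
v -2.625 -2.678 -3.489
v -2.436 -1.937 -3.048
v -2.624 -1.729 -4.202
v -1.456 -2.551 -3.318
v -1.656 -2.181 -3.014
v -1.3 -2.059 -3.371
v -2.601 -1.515 -3.729
v -2.244 -1.394 -4.087
v -1.861 -1.435 -3.341
v -1.836 -2.886 -3.433
v -1.479 -2.765 -3.791
v -2.78 -2.221 -4.149
v -2.424 -2.099 -4.506
v -2.219 -2.845 -4.179
v -1.921 -1.993 -4.578
v -1.337 -2.404 -4.136
v -1.716 -2.739 -4.252
v -2.077 -2.485 -4.525
v -1.81 -1.557 -4.319
v -1.226 -1.968 -3.877
v -1.426 -1.598 -3.573
v -1.787 -1.344 -3.846
v -1.463 -1.943 -4.338
v -2.854 -2.312 -3.643
v -2.27 -2.723 -3.201
v -2.293 -2.936 -3.674
v -2.654 -2.682 -3.947
v -2.743 -1.876 -3.384
v -2.159 -2.287 -2.942
v -2.003 -1.795 -2.995
v -2.364 -1.541 -3.268
v -2.617 -2.337 -3.182
v -0.197 0.882 0.109
v 0.075 2.471 1.188
v 1.562 1.14 -0.716
v 1.834 2.73 0.363
v 0.426 0.05 1.177
v 0.698 1.64 2.256
v 2.185 0.309 0.352
v 2.457 1.898 1.431
f 2 1 4
f 2 4 3
f 4 1 5
f 4 5 3
f 5 1 6
f 5 6 3
f 6 1 7
f 6 7 3
f 7 1 8
f 7 8 3
f 8 1 9
f 8 9 3
f 9 1 10
f 9 10 3
f 10 1 11
f 10 11 3
f 11 1 12
f 11 12 3
f 12 1 2
f 12 2 3
f 13 50 29
f 50 24 53
f 29 53 18
f 50 53 29
f 13 29 25
f 29 18 30
f 25 30 14
f 29 30 25
f 13 25 34
f 25 14 35
f 34 35 20
f 25 35 34
f 13 34 46
f 34 20 49
f 46 49 23
f 34 49 46
f 13 46 50
f 46 23 54
f 50 54 24
f 46 54 50
f 14 30 41
f 30 18 44
f 41 44 22
f 30 44 41
f 18 53 31
f 53 24 52
f 31 52 17
f 53 52 31
f 24 54 51
f 54 23 47
f 51 47 15
f 54 47 51
f 23 49 48
f 49 20 36
f 48 36 19
f 49 36 48
f 20 35 40
f 35 14 37
f 40 37 21
f 35 37 40
f 16 42 28
f 42 22 43
f 28 43 17
f 42 43 28
f 16 28 26
f 28 17 27
f 26 27 15
f 28 27 26
f 16 26 33
f 26 15 32
f 33 32 19
f 26 32 33
f 16 33 38
f 33 19 39
f 38 39 21
f 33 39 38
f 16 38 42
f 38 21 45
f 42 45 22
f 38 45 42
f 17 43 31
f 43 22 44
f 31 44 18
f 43 44 31
f 15 27 51
f 27 17 52
f 51 52 24
f 27 52 51
f 19 32 48
f 32 15 47
f 48 47 23
f 32 47 48
f 21 39 40
f 39 19 36
f 40 36 20
f 39 36 40
f 22 45 41
f 45 21 37
f 41 37 14
f 45 37 41
f 56 58 55
f 59 56 55
f 55 58 57
f 57 59 55
f 56 62 58
f 60 56 59
f 60 62 56
f 58 62 57
f 61 59 57
f 57 62 61
f 61 60 59
f 62 60 61



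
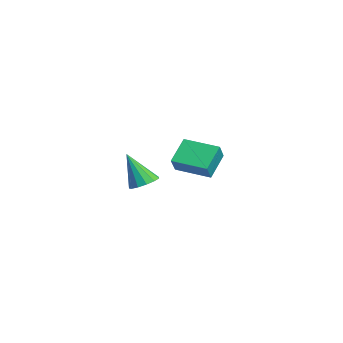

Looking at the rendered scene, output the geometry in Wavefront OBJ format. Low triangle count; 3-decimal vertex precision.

v -3.257 -3.422 0.056
v -2.548 -3.454 0.229
v -3.683 -4.118 1.684
v -2.681 -3.085 0.352
v -2.996 -2.823 0.381
v -3.394 -2.751 0.307
v -3.749 -2.892 0.154
v -3.947 -3.202 -0.03
v -3.926 -3.582 -0.187
v -3.693 -3.911 -0.266
v -3.321 -4.085 -0.243
v -2.929 -4.049 -0.125
v -2.64 -3.814 0.051
v 2.135 -3.373 3.228
v 1.393 -2.684 4.136
v 1.551 -3.077 2.526
v 0.809 -2.388 3.434
v 3.051 -2.092 3.006
v 2.309 -1.403 3.914
v 2.467 -1.796 2.304
v 1.725 -1.107 3.212
f 2 1 4
f 2 4 3
f 4 1 5
f 4 5 3
f 5 1 6
f 5 6 3
f 6 1 7
f 6 7 3
f 7 1 8
f 7 8 3
f 8 1 9
f 8 9 3
f 9 1 10
f 9 10 3
f 10 1 11
f 10 11 3
f 11 1 12
f 11 12 3
f 12 1 13
f 12 13 3
f 13 1 2
f 13 2 3
f 15 17 14
f 18 15 14
f 14 17 16
f 16 18 14
f 15 21 17
f 19 15 18
f 19 21 15
f 17 21 16
f 20 18 16
f 16 21 20
f 20 19 18
f 21 19 20



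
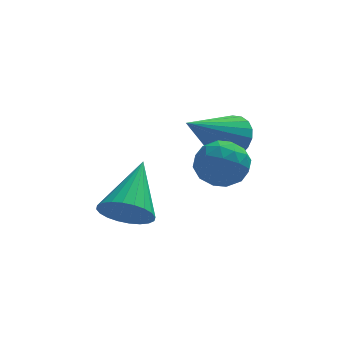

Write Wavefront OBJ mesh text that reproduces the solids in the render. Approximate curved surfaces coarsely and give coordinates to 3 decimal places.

v 0.223 -2.029 0.158
v 0.645 -1.676 -0.542
v 0.797 -0.331 1.362
v 0.327 -1.542 -0.58
v -0.007 -1.481 -0.505
v -0.306 -1.505 -0.33
v -0.524 -1.608 -0.08
v -0.629 -1.775 0.205
v -0.604 -1.981 0.484
v -0.453 -2.194 0.713
v -0.199 -2.383 0.857
v 0.119 -2.517 0.895
v 0.453 -2.577 0.82
v 0.751 -2.554 0.645
v 0.97 -2.451 0.396
v 1.075 -2.283 0.11
v 1.05 -2.077 -0.169
v 0.899 -1.864 -0.397
v 3.533 1.665 1.228
v 4.121 1.687 1.922
v 2.127 0.655 2.452
v 3.931 2.011 1.97
v 3.671 2.274 1.89
v 3.388 2.433 1.696
v 3.13 2.458 1.42
v 2.941 2.347 1.112
v 2.855 2.118 0.823
v 2.886 1.81 0.605
v 3.028 1.478 0.494
v 3.258 1.178 0.51
v 3.536 0.962 0.651
v 3.813 0.868 0.891
v 4.041 0.912 1.189
v 4.182 1.086 1.495
v 4.21 1.36 1.754
v 2.226 -1.124 1.536
v 2.757 -0.705 0.919
v 3.423 -1.455 2.341
v 3.954 -1.036 1.724
v 3.387 -0.546 2.249
v 2.647 -0.341 1.752
v 3.533 -1.819 1.508
v 2.793 -1.614 1.011
v 3.564 -1.134 0.903
v 3.474 -0.347 1.36
v 2.706 -1.813 1.9
v 2.616 -1.026 2.357
v 2.386 -0.885 1.157
v 3.794 -1.275 2.103
v 3.46 -0.987 2.412
v 3.772 -0.74 2.049
v 2.322 -0.672 1.646
v 2.634 -0.425 1.284
v 3.004 -0.332 2.065
v 3.546 -1.735 1.976
v 3.858 -1.488 1.614
v 2.408 -1.42 1.211
v 2.72 -1.173 0.848
v 3.176 -1.828 1.195
v 3.173 -0.891 0.785
v 3.876 -1.086 1.258
v 3.629 -1.546 1.131
v 3.194 -1.426 0.839
v 3.12 -0.429 1.054
v 3.823 -0.623 1.527
v 3.49 -0.335 1.835
v 3.055 -0.215 1.543
v 3.594 -0.681 1.044
v 2.357 -1.537 1.733
v 3.06 -1.731 2.206
v 3.125 -1.945 1.717
v 2.69 -1.825 1.425
v 2.304 -1.074 2.002
v 3.007 -1.269 2.475
v 2.986 -0.734 2.421
v 2.551 -0.614 2.129
v 2.586 -1.479 2.216
f 2 1 4
f 2 4 3
f 4 1 5
f 4 5 3
f 5 1 6
f 5 6 3
f 6 1 7
f 6 7 3
f 7 1 8
f 7 8 3
f 8 1 9
f 8 9 3
f 9 1 10
f 9 10 3
f 10 1 11
f 10 11 3
f 11 1 12
f 11 12 3
f 12 1 13
f 12 13 3
f 13 1 14
f 13 14 3
f 14 1 15
f 14 15 3
f 15 1 16
f 15 16 3
f 16 1 17
f 16 17 3
f 17 1 18
f 17 18 3
f 18 1 2
f 18 2 3
f 20 19 22
f 20 22 21
f 22 19 23
f 22 23 21
f 23 19 24
f 23 24 21
f 24 19 25
f 24 25 21
f 25 19 26
f 25 26 21
f 26 19 27
f 26 27 21
f 27 19 28
f 27 28 21
f 28 19 29
f 28 29 21
f 29 19 30
f 29 30 21
f 30 19 31
f 30 31 21
f 31 19 32
f 31 32 21
f 32 19 33
f 32 33 21
f 33 19 34
f 33 34 21
f 34 19 35
f 34 35 21
f 35 19 20
f 35 20 21
f 36 73 52
f 73 47 76
f 52 76 41
f 73 76 52
f 36 52 48
f 52 41 53
f 48 53 37
f 52 53 48
f 36 48 57
f 48 37 58
f 57 58 43
f 48 58 57
f 36 57 69
f 57 43 72
f 69 72 46
f 57 72 69
f 36 69 73
f 69 46 77
f 73 77 47
f 69 77 73
f 37 53 64
f 53 41 67
f 64 67 45
f 53 67 64
f 41 76 54
f 76 47 75
f 54 75 40
f 76 75 54
f 47 77 74
f 77 46 70
f 74 70 38
f 77 70 74
f 46 72 71
f 72 43 59
f 71 59 42
f 72 59 71
f 43 58 63
f 58 37 60
f 63 60 44
f 58 60 63
f 39 65 51
f 65 45 66
f 51 66 40
f 65 66 51
f 39 51 49
f 51 40 50
f 49 50 38
f 51 50 49
f 39 49 56
f 49 38 55
f 56 55 42
f 49 55 56
f 39 56 61
f 56 42 62
f 61 62 44
f 56 62 61
f 39 61 65
f 61 44 68
f 65 68 45
f 61 68 65
f 40 66 54
f 66 45 67
f 54 67 41
f 66 67 54
f 38 50 74
f 50 40 75
f 74 75 47
f 50 75 74
f 42 55 71
f 55 38 70
f 71 70 46
f 55 70 71
f 44 62 63
f 62 42 59
f 63 59 43
f 62 59 63
f 45 68 64
f 68 44 60
f 64 60 37
f 68 60 64



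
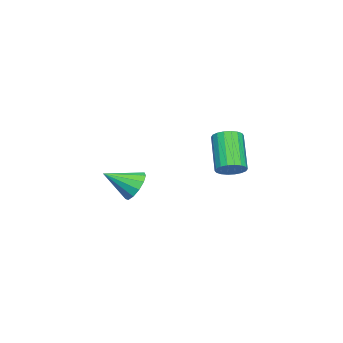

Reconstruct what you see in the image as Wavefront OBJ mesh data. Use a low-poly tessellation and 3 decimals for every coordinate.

v -1.156 -2.797 -2.853
v -0.506 -2.92 -3.549
v -0.424 -4.183 -1.927
v -0.289 -2.57 -3.198
v -0.348 -2.293 -2.737
v -0.662 -2.176 -2.313
v -1.134 -2.256 -2.061
v -1.613 -2.508 -2.06
v -1.946 -2.852 -2.311
v -2.029 -3.179 -2.734
v -1.834 -3.384 -3.195
v -1.424 -3.404 -3.548
v -0.929 -3.23 -3.68
v 1.709 2.994 -0.08
v 2.17 3.311 0.419
v 0.853 2.684 2.038
v 0.391 2.366 1.54
v 1.96 3.559 0.344
v 0.642 2.932 1.963
v 1.7 3.695 0.185
v 0.382 3.068 1.804
v 1.441 3.692 -0.027
v 0.124 3.065 1.593
v 1.236 3.551 -0.249
v -0.081 2.924 1.371
v 1.124 3.299 -0.437
v -0.193 2.672 1.183
v 1.128 2.987 -0.555
v -0.189 2.36 1.065
v 1.247 2.676 -0.578
v -0.07 2.049 1.041
v 1.458 2.428 -0.503
v 0.14 1.801 1.116
v 1.718 2.292 -0.344
v 0.4 1.665 1.275
v 1.976 2.295 -0.133
v 0.659 1.668 1.487
v 2.181 2.436 0.089
v 0.864 1.809 1.709
v 2.293 2.688 0.277
v 0.976 2.061 1.897
v 2.289 3 0.395
v 0.972 2.373 2.015
f 2 1 4
f 2 4 3
f 4 1 5
f 4 5 3
f 5 1 6
f 5 6 3
f 6 1 7
f 6 7 3
f 7 1 8
f 7 8 3
f 8 1 9
f 8 9 3
f 9 1 10
f 9 10 3
f 10 1 11
f 10 11 3
f 11 1 12
f 11 12 3
f 12 1 13
f 12 13 3
f 13 1 2
f 13 2 3
f 15 14 18
f 15 18 16
f 16 18 19
f 16 19 17
f 18 14 20
f 18 20 19
f 19 20 21
f 19 21 17
f 20 14 22
f 20 22 21
f 21 22 23
f 21 23 17
f 22 14 24
f 22 24 23
f 23 24 25
f 23 25 17
f 24 14 26
f 24 26 25
f 25 26 27
f 25 27 17
f 26 14 28
f 26 28 27
f 27 28 29
f 27 29 17
f 28 14 30
f 28 30 29
f 29 30 31
f 29 31 17
f 30 14 32
f 30 32 31
f 31 32 33
f 31 33 17
f 32 14 34
f 32 34 33
f 33 34 35
f 33 35 17
f 34 14 36
f 34 36 35
f 35 36 37
f 35 37 17
f 36 14 38
f 36 38 37
f 37 38 39
f 37 39 17
f 38 14 40
f 38 40 39
f 39 40 41
f 39 41 17
f 40 14 42
f 40 42 41
f 41 42 43
f 41 43 17
f 42 14 15
f 42 15 43
f 43 15 16
f 43 16 17



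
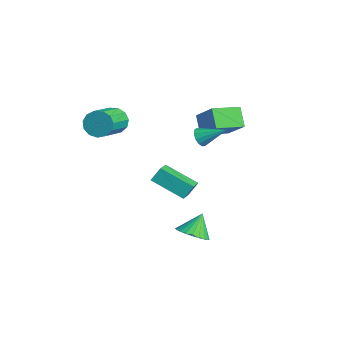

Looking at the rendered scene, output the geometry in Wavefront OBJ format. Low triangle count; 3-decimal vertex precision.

v -0.541 2.671 0.15
v -1.435 2.801 1.127
v -0.624 4.323 -0.145
v -1.518 4.452 0.831
v 0.878 2.968 1.409
v -0.016 3.097 2.385
v 0.795 4.619 1.113
v -0.099 4.749 2.09
v -1.271 -1.922 1.892
v -0.7 -1.707 1.286
v 0.641 -3.022 2.082
v 0.071 -3.238 2.688
v -0.624 -1.405 1.658
v 0.717 -2.721 2.453
v -0.754 -1.268 2.104
v 0.587 -2.583 2.9
v -1.048 -1.338 2.483
v 0.293 -2.654 3.279
v -1.413 -1.594 2.674
v -0.071 -2.91 3.47
v -1.732 -1.954 2.617
v -0.391 -3.27 3.413
v -1.905 -2.304 2.33
v -0.564 -3.619 3.126
v -1.876 -2.533 1.904
v -0.535 -3.848 2.699
v -1.655 -2.568 1.474
v -0.314 -3.883 2.269
v -1.312 -2.398 1.177
v 0.029 -3.713 1.972
v -0.956 -2.077 1.107
v 0.385 -3.392 1.902
v -1.184 0.399 -2.937
v -1.202 0.962 -2.172
v 0.168 1.708 -3.87
v 0.15 2.271 -3.105
v -0.09 -0.331 -2.375
v -0.108 0.232 -1.61
v 1.262 0.978 -3.308
v 1.244 1.541 -2.543
v 4.166 0.273 -3.992
v 5.05 0.578 -3.896
v 3.794 0.987 -2.848
v 4.906 0.841 -4.107
v 4.649 1.018 -4.301
v 4.319 1.081 -4.447
v 3.966 1.021 -4.525
v 3.643 0.847 -4.521
v 3.4 0.585 -4.437
v 3.273 0.276 -4.285
v 3.283 -0.033 -4.089
v 3.427 -0.296 -3.878
v 3.683 -0.473 -3.684
v 4.013 -0.536 -3.537
v 4.367 -0.476 -3.46
v 4.69 -0.302 -3.463
v 4.933 -0.04 -3.547
v 5.059 0.269 -3.699
v 1.991 1.596 1.684
v 2.379 1.167 1.878
v 2.829 2.704 2.456
v 2.503 1.282 1.579
v 2.465 1.496 1.313
v 2.276 1.742 1.165
v 1.996 1.941 1.181
v 1.715 2.031 1.358
v 1.522 1.983 1.638
v 1.477 1.811 1.932
v 1.596 1.571 2.148
v 1.84 1.339 2.216
v 2.132 1.188 2.116
f 2 4 1
f 5 2 1
f 1 4 3
f 3 5 1
f 2 8 4
f 6 2 5
f 6 8 2
f 4 8 3
f 7 5 3
f 3 8 7
f 7 6 5
f 8 6 7
f 10 9 13
f 10 13 11
f 11 13 14
f 11 14 12
f 13 9 15
f 13 15 14
f 14 15 16
f 14 16 12
f 15 9 17
f 15 17 16
f 16 17 18
f 16 18 12
f 17 9 19
f 17 19 18
f 18 19 20
f 18 20 12
f 19 9 21
f 19 21 20
f 20 21 22
f 20 22 12
f 21 9 23
f 21 23 22
f 22 23 24
f 22 24 12
f 23 9 25
f 23 25 24
f 24 25 26
f 24 26 12
f 25 9 27
f 25 27 26
f 26 27 28
f 26 28 12
f 27 9 29
f 27 29 28
f 28 29 30
f 28 30 12
f 29 9 31
f 29 31 30
f 30 31 32
f 30 32 12
f 31 9 10
f 31 10 32
f 32 10 11
f 32 11 12
f 34 36 33
f 37 34 33
f 33 36 35
f 35 37 33
f 34 40 36
f 38 34 37
f 38 40 34
f 36 40 35
f 39 37 35
f 35 40 39
f 39 38 37
f 40 38 39
f 42 41 44
f 42 44 43
f 44 41 45
f 44 45 43
f 45 41 46
f 45 46 43
f 46 41 47
f 46 47 43
f 47 41 48
f 47 48 43
f 48 41 49
f 48 49 43
f 49 41 50
f 49 50 43
f 50 41 51
f 50 51 43
f 51 41 52
f 51 52 43
f 52 41 53
f 52 53 43
f 53 41 54
f 53 54 43
f 54 41 55
f 54 55 43
f 55 41 56
f 55 56 43
f 56 41 57
f 56 57 43
f 57 41 58
f 57 58 43
f 58 41 42
f 58 42 43
f 60 59 62
f 60 62 61
f 62 59 63
f 62 63 61
f 63 59 64
f 63 64 61
f 64 59 65
f 64 65 61
f 65 59 66
f 65 66 61
f 66 59 67
f 66 67 61
f 67 59 68
f 67 68 61
f 68 59 69
f 68 69 61
f 69 59 70
f 69 70 61
f 70 59 71
f 70 71 61
f 71 59 60
f 71 60 61



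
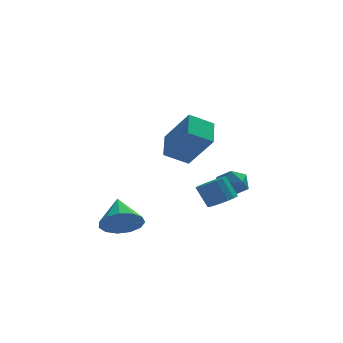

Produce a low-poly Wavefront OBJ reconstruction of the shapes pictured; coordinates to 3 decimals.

v 2.384 1.547 -1.933
v 3.23 1.494 -1.85
v 2.25 0.306 -1.35
v 3.096 0.253 -1.267
v 2.656 0.812 -0.799
v 2.739 1.58 -1.159
v 2.741 0.22 -2.041
v 2.824 0.988 -2.401
v 3.451 0.675 -1.917
v 3.398 1.04 -1.15
v 2.082 0.76 -2.05
v 2.029 1.125 -1.283
v 0.362 -1.574 0.685
v -0.766 -1.66 1.304
v 0.6 -0.261 1.3
v -0.528 -0.347 1.92
v 1.308 -2.493 2.28
v 0.18 -2.579 2.9
v 1.546 -1.18 2.896
v 0.418 -1.266 3.515
v -2.907 -4.368 -1.593
v -1.907 -4.361 -1.574
v -2.933 -3.012 -0.687
v -2.059 -4.061 -2.026
v -2.48 -3.86 -2.341
v -3.037 -3.819 -2.418
v -3.552 -3.952 -2.233
v -3.863 -4.218 -1.845
v -3.869 -4.531 -1.377
v -3.57 -4.792 -0.977
v -3.061 -4.918 -0.772
v -2.502 -4.87 -0.828
v -2.072 -4.662 -1.127
v 1.501 -3.87 -0.751
v 2.066 -3.432 -0.666
v 1.604 -3.033 0.355
v 1.039 -3.47 0.271
v 1.84 -3.241 -0.843
v 1.378 -2.842 0.179
v 1.536 -3.194 -0.998
v 1.074 -2.795 0.023
v 1.224 -3.302 -1.097
v 0.762 -2.903 -0.076
v 0.976 -3.54 -1.117
v 0.514 -3.141 -0.096
v 0.848 -3.854 -1.053
v 0.385 -3.455 -0.031
v 0.869 -4.171 -0.919
v 0.407 -3.772 0.102
v 1.035 -4.419 -0.747
v 0.573 -4.02 0.274
v 1.308 -4.541 -0.576
v 0.846 -4.142 0.446
v 1.625 -4.509 -0.445
v 1.163 -4.11 0.577
v 1.914 -4.331 -0.383
v 1.452 -3.932 0.638
v 2.108 -4.047 -0.407
v 1.646 -3.648 0.615
v 2.163 -3.723 -0.509
v 1.701 -3.324 0.513
f 1 12 6
f 1 6 2
f 1 2 8
f 1 8 11
f 1 11 12
f 2 6 10
f 6 12 5
f 12 11 3
f 11 8 7
f 8 2 9
f 4 10 5
f 4 5 3
f 4 3 7
f 4 7 9
f 4 9 10
f 5 10 6
f 3 5 12
f 7 3 11
f 9 7 8
f 10 9 2
f 14 16 13
f 17 14 13
f 13 16 15
f 15 17 13
f 14 20 16
f 18 14 17
f 18 20 14
f 16 20 15
f 19 17 15
f 15 20 19
f 19 18 17
f 20 18 19
f 22 21 24
f 22 24 23
f 24 21 25
f 24 25 23
f 25 21 26
f 25 26 23
f 26 21 27
f 26 27 23
f 27 21 28
f 27 28 23
f 28 21 29
f 28 29 23
f 29 21 30
f 29 30 23
f 30 21 31
f 30 31 23
f 31 21 32
f 31 32 23
f 32 21 33
f 32 33 23
f 33 21 22
f 33 22 23
f 35 34 38
f 35 38 36
f 36 38 39
f 36 39 37
f 38 34 40
f 38 40 39
f 39 40 41
f 39 41 37
f 40 34 42
f 40 42 41
f 41 42 43
f 41 43 37
f 42 34 44
f 42 44 43
f 43 44 45
f 43 45 37
f 44 34 46
f 44 46 45
f 45 46 47
f 45 47 37
f 46 34 48
f 46 48 47
f 47 48 49
f 47 49 37
f 48 34 50
f 48 50 49
f 49 50 51
f 49 51 37
f 50 34 52
f 50 52 51
f 51 52 53
f 51 53 37
f 52 34 54
f 52 54 53
f 53 54 55
f 53 55 37
f 54 34 56
f 54 56 55
f 55 56 57
f 55 57 37
f 56 34 58
f 56 58 57
f 57 58 59
f 57 59 37
f 58 34 60
f 58 60 59
f 59 60 61
f 59 61 37
f 60 34 35
f 60 35 61
f 61 35 36
f 61 36 37



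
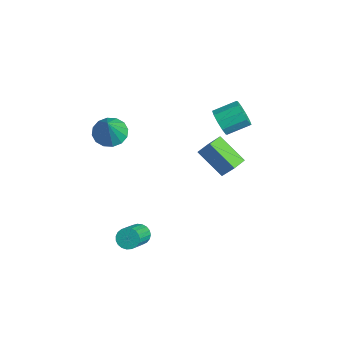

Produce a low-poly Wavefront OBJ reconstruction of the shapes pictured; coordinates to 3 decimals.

v 0.718 3.215 2.253
v 1.227 2.824 2.855
v 1.531 4.134 3.449
v 1.022 4.525 2.847
v 1.538 2.946 2.426
v 1.842 4.256 3.02
v 1.535 3.171 1.931
v 1.84 4.481 2.524
v 1.221 3.413 1.559
v 1.525 4.723 2.152
v 0.714 3.579 1.452
v 1.018 4.889 2.046
v 0.209 3.606 1.651
v 0.513 4.916 2.245
v -0.102 3.484 2.08
v 0.202 4.794 2.674
v -0.1 3.259 2.576
v 0.205 4.569 3.169
v 0.215 3.017 2.948
v 0.519 4.327 3.541
v 0.722 2.851 3.054
v 1.026 4.161 3.648
v 2.393 -2.419 -3.75
v 2.716 -2.639 -4.294
v 3.77 -3.761 -3.215
v 3.447 -3.541 -2.67
v 2.872 -2.421 -4.219
v 3.925 -3.543 -3.139
v 2.945 -2.202 -4.062
v 3.998 -3.324 -2.983
v 2.922 -2.021 -3.852
v 3.976 -3.143 -2.773
v 2.808 -1.908 -3.624
v 3.862 -3.031 -2.545
v 2.623 -1.884 -3.418
v 3.676 -3.006 -2.338
v 2.397 -1.952 -3.269
v 3.451 -3.075 -2.189
v 2.171 -2.101 -3.203
v 3.225 -3.224 -2.124
v 1.984 -2.305 -3.232
v 3.037 -3.428 -2.152
v 1.867 -2.529 -3.35
v 2.92 -3.651 -2.271
v 1.841 -2.733 -3.537
v 2.894 -3.856 -2.458
v 1.911 -2.883 -3.762
v 2.964 -4.006 -2.682
v 2.064 -2.953 -3.984
v 3.117 -4.076 -2.904
v 2.274 -2.931 -4.165
v 3.327 -4.053 -3.086
v 2.504 -2.82 -4.275
v 3.558 -3.942 -3.196
v -0.912 -2.506 2.376
v -0.233 -1.813 2.241
v -0.068 -3.014 4.024
v -0.603 -1.584 2.502
v -1.057 -1.603 2.729
v -1.471 -1.863 2.861
v -1.736 -2.296 2.864
v -1.781 -2.785 2.735
v -1.592 -3.199 2.511
v -1.222 -3.427 2.251
v -0.768 -3.409 2.024
v -0.354 -3.148 1.891
v -0.089 -2.716 1.889
v -0.044 -2.227 2.017
v 1.261 3.125 -1.915
v -0.229 2.379 -0.737
v 0.875 3.948 -1.883
v -0.615 3.203 -0.705
v 2.075 3.457 -0.675
v 0.585 2.712 0.503
v 1.689 4.281 -0.643
v 0.199 3.535 0.535
f 2 1 5
f 2 5 3
f 3 5 6
f 3 6 4
f 5 1 7
f 5 7 6
f 6 7 8
f 6 8 4
f 7 1 9
f 7 9 8
f 8 9 10
f 8 10 4
f 9 1 11
f 9 11 10
f 10 11 12
f 10 12 4
f 11 1 13
f 11 13 12
f 12 13 14
f 12 14 4
f 13 1 15
f 13 15 14
f 14 15 16
f 14 16 4
f 15 1 17
f 15 17 16
f 16 17 18
f 16 18 4
f 17 1 19
f 17 19 18
f 18 19 20
f 18 20 4
f 19 1 21
f 19 21 20
f 20 21 22
f 20 22 4
f 21 1 2
f 21 2 22
f 22 2 3
f 22 3 4
f 24 23 27
f 24 27 25
f 25 27 28
f 25 28 26
f 27 23 29
f 27 29 28
f 28 29 30
f 28 30 26
f 29 23 31
f 29 31 30
f 30 31 32
f 30 32 26
f 31 23 33
f 31 33 32
f 32 33 34
f 32 34 26
f 33 23 35
f 33 35 34
f 34 35 36
f 34 36 26
f 35 23 37
f 35 37 36
f 36 37 38
f 36 38 26
f 37 23 39
f 37 39 38
f 38 39 40
f 38 40 26
f 39 23 41
f 39 41 40
f 40 41 42
f 40 42 26
f 41 23 43
f 41 43 42
f 42 43 44
f 42 44 26
f 43 23 45
f 43 45 44
f 44 45 46
f 44 46 26
f 45 23 47
f 45 47 46
f 46 47 48
f 46 48 26
f 47 23 49
f 47 49 48
f 48 49 50
f 48 50 26
f 49 23 51
f 49 51 50
f 50 51 52
f 50 52 26
f 51 23 53
f 51 53 52
f 52 53 54
f 52 54 26
f 53 23 24
f 53 24 54
f 54 24 25
f 54 25 26
f 56 55 58
f 56 58 57
f 58 55 59
f 58 59 57
f 59 55 60
f 59 60 57
f 60 55 61
f 60 61 57
f 61 55 62
f 61 62 57
f 62 55 63
f 62 63 57
f 63 55 64
f 63 64 57
f 64 55 65
f 64 65 57
f 65 55 66
f 65 66 57
f 66 55 67
f 66 67 57
f 67 55 68
f 67 68 57
f 68 55 56
f 68 56 57
f 70 72 69
f 73 70 69
f 69 72 71
f 71 73 69
f 70 76 72
f 74 70 73
f 74 76 70
f 72 76 71
f 75 73 71
f 71 76 75
f 75 74 73
f 76 74 75



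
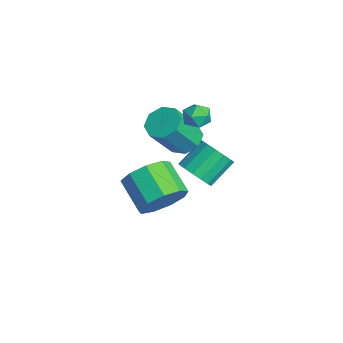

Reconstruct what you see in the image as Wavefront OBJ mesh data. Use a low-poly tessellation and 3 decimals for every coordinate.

v -2.484 1.138 -1.079
v -1.741 1.436 -1.065
v -1.354 0.401 0.492
v -2.096 0.102 0.479
v -2.136 1.775 -0.742
v -1.749 0.739 0.816
v -2.734 1.74 -0.616
v -2.347 0.705 0.942
v -3.186 1.353 -0.761
v -2.798 0.318 0.796
v -3.226 0.839 -1.092
v -2.839 -0.196 0.465
v -2.831 0.501 -1.416
v -2.444 -0.535 0.142
v -2.233 0.535 -1.542
v -1.846 -0.5 0.016
v -1.782 0.922 -1.396
v -1.394 -0.113 0.161
v -0.927 0.999 -2.006
v -0.332 1.452 -2.316
v -0.698 2.515 -1.464
v -1.293 2.061 -1.154
v -0.666 1.531 -2.558
v -1.031 2.594 -1.706
v -1.069 1.467 -2.651
v -1.435 2.53 -1.799
v -1.435 1.278 -2.572
v -1.8 2.34 -1.72
v -1.665 1.014 -2.341
v -2.03 2.076 -1.489
v -1.697 0.746 -2.02
v -2.062 1.808 -1.169
v -1.522 0.545 -1.696
v -1.888 1.608 -0.844
v -1.189 0.466 -1.454
v -1.554 1.529 -0.602
v -0.785 0.53 -1.361
v -1.151 1.593 -0.509
v -0.42 0.72 -1.44
v -0.785 1.782 -0.588
v -0.19 0.984 -1.671
v -0.555 2.046 -0.819
v -0.158 1.252 -1.991
v -0.523 2.314 -1.14
v -1.778 1.879 1.099
v -1.2 1.605 1.151
v -2.12 1.055 0.569
v -1.542 0.781 0.621
v -1.912 0.85 1.14
v -1.7 1.359 1.468
v -1.62 1.301 0.252
v -1.408 1.81 0.58
v -1.102 1.248 0.627
v -1.283 0.97 1.176
v -2.037 1.69 0.544
v -2.218 1.412 1.093
v 2.534 -1.431 -0.009
v 2.875 -0.904 0.783
v 1.606 -1.163 1.5
v 1.266 -1.689 0.709
v 2.542 -0.485 0.346
v 1.273 -0.744 1.063
v 2.206 -0.508 -0.257
v 0.937 -0.767 0.46
v 2.023 -0.963 -0.744
v 0.755 -1.222 -0.027
v 2.08 -1.637 -0.887
v 0.811 -1.896 -0.169
v 2.349 -2.214 -0.619
v 1.081 -2.473 0.099
v 2.705 -2.425 -0.065
v 1.437 -2.683 0.652
v 2.981 -2.17 0.515
v 1.713 -2.429 1.232
v 3.048 -1.569 0.85
v 1.78 -1.828 1.567
f 2 1 5
f 2 5 3
f 3 5 6
f 3 6 4
f 5 1 7
f 5 7 6
f 6 7 8
f 6 8 4
f 7 1 9
f 7 9 8
f 8 9 10
f 8 10 4
f 9 1 11
f 9 11 10
f 10 11 12
f 10 12 4
f 11 1 13
f 11 13 12
f 12 13 14
f 12 14 4
f 13 1 15
f 13 15 14
f 14 15 16
f 14 16 4
f 15 1 17
f 15 17 16
f 16 17 18
f 16 18 4
f 17 1 2
f 17 2 18
f 18 2 3
f 18 3 4
f 20 19 23
f 20 23 21
f 21 23 24
f 21 24 22
f 23 19 25
f 23 25 24
f 24 25 26
f 24 26 22
f 25 19 27
f 25 27 26
f 26 27 28
f 26 28 22
f 27 19 29
f 27 29 28
f 28 29 30
f 28 30 22
f 29 19 31
f 29 31 30
f 30 31 32
f 30 32 22
f 31 19 33
f 31 33 32
f 32 33 34
f 32 34 22
f 33 19 35
f 33 35 34
f 34 35 36
f 34 36 22
f 35 19 37
f 35 37 36
f 36 37 38
f 36 38 22
f 37 19 39
f 37 39 38
f 38 39 40
f 38 40 22
f 39 19 41
f 39 41 40
f 40 41 42
f 40 42 22
f 41 19 43
f 41 43 42
f 42 43 44
f 42 44 22
f 43 19 20
f 43 20 44
f 44 20 21
f 44 21 22
f 45 56 50
f 45 50 46
f 45 46 52
f 45 52 55
f 45 55 56
f 46 50 54
f 50 56 49
f 56 55 47
f 55 52 51
f 52 46 53
f 48 54 49
f 48 49 47
f 48 47 51
f 48 51 53
f 48 53 54
f 49 54 50
f 47 49 56
f 51 47 55
f 53 51 52
f 54 53 46
f 58 57 61
f 58 61 59
f 59 61 62
f 59 62 60
f 61 57 63
f 61 63 62
f 62 63 64
f 62 64 60
f 63 57 65
f 63 65 64
f 64 65 66
f 64 66 60
f 65 57 67
f 65 67 66
f 66 67 68
f 66 68 60
f 67 57 69
f 67 69 68
f 68 69 70
f 68 70 60
f 69 57 71
f 69 71 70
f 70 71 72
f 70 72 60
f 71 57 73
f 71 73 72
f 72 73 74
f 72 74 60
f 73 57 75
f 73 75 74
f 74 75 76
f 74 76 60
f 75 57 58
f 75 58 76
f 76 58 59
f 76 59 60



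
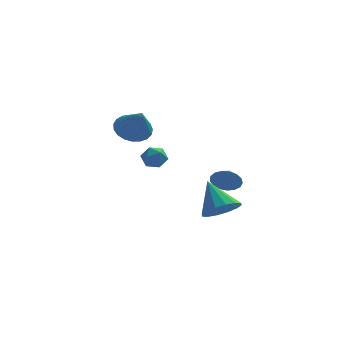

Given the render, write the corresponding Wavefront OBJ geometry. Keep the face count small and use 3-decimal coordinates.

v -0.974 -3.861 1.828
v -0.523 -3.292 1.949
v -0.037 -4.548 1.571
v 0.414 -3.979 1.692
v 0.053 -4.288 2.254
v -0.527 -3.863 2.413
v -0.033 -3.977 1.107
v -0.613 -3.552 1.266
v 0.058 -3.363 1.504
v 0.111 -3.556 2.212
v -0.671 -4.284 1.308
v -0.618 -4.477 2.016
v 3.055 -2.513 -2.506
v 4.056 -2.084 -2.35
v 2.305 -1.307 -1.014
v 3.812 -1.751 -2.742
v 3.365 -1.622 -3.071
v 2.835 -1.732 -3.248
v 2.364 -2.051 -3.227
v 2.078 -2.494 -3.012
v 2.054 -2.942 -2.662
v 2.298 -3.276 -2.27
v 2.744 -3.405 -1.941
v 3.274 -3.295 -1.764
v 3.745 -2.976 -1.785
v 4.031 -2.532 -2
v 3.242 2.271 -2.56
v 3.676 2.45 -3.316
v 3.398 3.249 -2.24
v 3.27 2.544 -3.407
v 2.858 2.575 -3.303
v 2.534 2.538 -3.029
v 2.372 2.439 -2.648
v 2.41 2.301 -2.246
v 2.638 2.157 -1.916
v 3.004 2.039 -1.734
v 3.425 1.974 -1.741
v 3.804 1.978 -1.935
v 4.055 2.048 -2.273
v 4.119 2.17 -2.676
v 3.982 2.315 -3.053
v -1.755 3.205 0.893
v -0.98 2.734 0.287
v -1.205 2.135 2.427
v -0.761 3.092 0.458
v -0.714 3.469 0.704
v -0.846 3.801 0.983
v -1.136 4.03 1.246
v -1.533 4.116 1.448
v -1.967 4.045 1.554
v -2.366 3.828 1.546
v -2.658 3.504 1.424
v -2.794 3.128 1.211
v -2.751 2.765 0.942
v -2.535 2.479 0.665
v -2.184 2.318 0.428
v -1.759 2.31 0.27
v -1.333 2.457 0.221
f 1 12 6
f 1 6 2
f 1 2 8
f 1 8 11
f 1 11 12
f 2 6 10
f 6 12 5
f 12 11 3
f 11 8 7
f 8 2 9
f 4 10 5
f 4 5 3
f 4 3 7
f 4 7 9
f 4 9 10
f 5 10 6
f 3 5 12
f 7 3 11
f 9 7 8
f 10 9 2
f 14 13 16
f 14 16 15
f 16 13 17
f 16 17 15
f 17 13 18
f 17 18 15
f 18 13 19
f 18 19 15
f 19 13 20
f 19 20 15
f 20 13 21
f 20 21 15
f 21 13 22
f 21 22 15
f 22 13 23
f 22 23 15
f 23 13 24
f 23 24 15
f 24 13 25
f 24 25 15
f 25 13 26
f 25 26 15
f 26 13 14
f 26 14 15
f 28 27 30
f 28 30 29
f 30 27 31
f 30 31 29
f 31 27 32
f 31 32 29
f 32 27 33
f 32 33 29
f 33 27 34
f 33 34 29
f 34 27 35
f 34 35 29
f 35 27 36
f 35 36 29
f 36 27 37
f 36 37 29
f 37 27 38
f 37 38 29
f 38 27 39
f 38 39 29
f 39 27 40
f 39 40 29
f 40 27 41
f 40 41 29
f 41 27 28
f 41 28 29
f 43 42 45
f 43 45 44
f 45 42 46
f 45 46 44
f 46 42 47
f 46 47 44
f 47 42 48
f 47 48 44
f 48 42 49
f 48 49 44
f 49 42 50
f 49 50 44
f 50 42 51
f 50 51 44
f 51 42 52
f 51 52 44
f 52 42 53
f 52 53 44
f 53 42 54
f 53 54 44
f 54 42 55
f 54 55 44
f 55 42 56
f 55 56 44
f 56 42 57
f 56 57 44
f 57 42 58
f 57 58 44
f 58 42 43
f 58 43 44



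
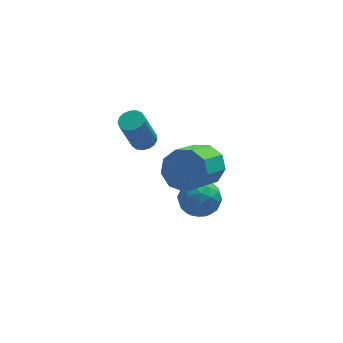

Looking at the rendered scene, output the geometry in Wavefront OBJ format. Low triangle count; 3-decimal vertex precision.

v -0.175 -0.1 2.473
v 0.19 0.274 3.243
v -0.76 -0.887 4.256
v -1.125 -1.26 3.487
v -0.347 0.577 3.088
v -1.297 -0.584 4.101
v -0.804 0.564 2.645
v -1.754 -0.597 3.658
v -0.966 0.24 2.122
v -1.916 -0.921 3.135
v -0.758 -0.242 1.763
v -1.708 -1.403 2.776
v -0.278 -0.658 1.737
v -1.227 -1.819 2.75
v 0.251 -0.813 2.056
v -0.699 -1.974 3.069
v 0.58 -0.634 2.57
v -0.37 -1.794 3.583
v 0.556 -0.204 3.039
v -0.394 -1.365 4.052
v -0.592 1.786 -1.212
v 0.103 1.63 -1.785
v -0.023 0.81 -0.255
v 0.672 0.654 -0.828
v 0.603 1.461 -0.402
v 0.251 2.064 -0.993
v -0.171 0.376 -1.047
v -0.523 0.979 -1.638
v 0.363 0.759 -1.683
v 0.842 1.429 -1.284
v -0.762 1.011 -0.756
v -0.283 1.681 -0.357
v -0.294 1.793 -1.582
v 0.374 0.647 -0.458
v 0.334 1.121 -0.207
v 0.743 1.029 -0.544
v -0.207 2.048 -1.117
v 0.201 1.957 -1.454
v 0.495 1.857 -0.641
v -0.121 0.483 -0.586
v 0.287 0.392 -0.923
v -0.663 1.411 -1.496
v -0.254 1.319 -1.833
v -0.415 0.583 -1.399
v 0.267 1.189 -1.859
v 0.602 0.616 -1.297
v 0.106 0.453 -1.425
v -0.101 0.807 -1.773
v 0.549 1.583 -1.625
v 0.883 1.01 -1.063
v 0.842 1.484 -0.812
v 0.636 1.838 -1.16
v 0.702 1.071 -1.565
v -0.803 1.43 -0.977
v -0.469 0.857 -0.415
v -0.556 0.602 -0.88
v -0.762 0.956 -1.228
v -0.522 1.824 -0.743
v -0.187 1.251 -0.181
v 0.181 1.633 -0.267
v -0.026 1.987 -0.615
v -0.622 1.369 -0.475
v -1.618 3.873 0.51
v -1.338 4.316 0.676
v -1.881 4.05 2.297
v -2.162 3.607 2.13
v -1.575 4.412 0.613
v -2.118 4.145 2.233
v -1.821 4.384 0.525
v -2.365 4.118 2.146
v -2.022 4.239 0.435
v -2.565 3.973 2.055
v -2.13 4.011 0.361
v -2.673 3.745 1.982
v -2.12 3.751 0.321
v -2.664 3.485 1.942
v -1.996 3.519 0.325
v -2.539 3.253 1.946
v -1.785 3.368 0.371
v -2.329 3.102 1.991
v -1.536 3.333 0.448
v -2.08 3.067 2.069
v -1.306 3.421 0.54
v -1.849 3.155 2.161
v -1.147 3.614 0.625
v -1.691 3.347 2.246
v -1.097 3.865 0.683
v -1.64 3.599 2.304
v -1.165 4.119 0.702
v -1.709 3.852 2.323
f 2 1 5
f 2 5 3
f 3 5 6
f 3 6 4
f 5 1 7
f 5 7 6
f 6 7 8
f 6 8 4
f 7 1 9
f 7 9 8
f 8 9 10
f 8 10 4
f 9 1 11
f 9 11 10
f 10 11 12
f 10 12 4
f 11 1 13
f 11 13 12
f 12 13 14
f 12 14 4
f 13 1 15
f 13 15 14
f 14 15 16
f 14 16 4
f 15 1 17
f 15 17 16
f 16 17 18
f 16 18 4
f 17 1 19
f 17 19 18
f 18 19 20
f 18 20 4
f 19 1 2
f 19 2 20
f 20 2 3
f 20 3 4
f 21 58 37
f 58 32 61
f 37 61 26
f 58 61 37
f 21 37 33
f 37 26 38
f 33 38 22
f 37 38 33
f 21 33 42
f 33 22 43
f 42 43 28
f 33 43 42
f 21 42 54
f 42 28 57
f 54 57 31
f 42 57 54
f 21 54 58
f 54 31 62
f 58 62 32
f 54 62 58
f 22 38 49
f 38 26 52
f 49 52 30
f 38 52 49
f 26 61 39
f 61 32 60
f 39 60 25
f 61 60 39
f 32 62 59
f 62 31 55
f 59 55 23
f 62 55 59
f 31 57 56
f 57 28 44
f 56 44 27
f 57 44 56
f 28 43 48
f 43 22 45
f 48 45 29
f 43 45 48
f 24 50 36
f 50 30 51
f 36 51 25
f 50 51 36
f 24 36 34
f 36 25 35
f 34 35 23
f 36 35 34
f 24 34 41
f 34 23 40
f 41 40 27
f 34 40 41
f 24 41 46
f 41 27 47
f 46 47 29
f 41 47 46
f 24 46 50
f 46 29 53
f 50 53 30
f 46 53 50
f 25 51 39
f 51 30 52
f 39 52 26
f 51 52 39
f 23 35 59
f 35 25 60
f 59 60 32
f 35 60 59
f 27 40 56
f 40 23 55
f 56 55 31
f 40 55 56
f 29 47 48
f 47 27 44
f 48 44 28
f 47 44 48
f 30 53 49
f 53 29 45
f 49 45 22
f 53 45 49
f 64 63 67
f 64 67 65
f 65 67 68
f 65 68 66
f 67 63 69
f 67 69 68
f 68 69 70
f 68 70 66
f 69 63 71
f 69 71 70
f 70 71 72
f 70 72 66
f 71 63 73
f 71 73 72
f 72 73 74
f 72 74 66
f 73 63 75
f 73 75 74
f 74 75 76
f 74 76 66
f 75 63 77
f 75 77 76
f 76 77 78
f 76 78 66
f 77 63 79
f 77 79 78
f 78 79 80
f 78 80 66
f 79 63 81
f 79 81 80
f 80 81 82
f 80 82 66
f 81 63 83
f 81 83 82
f 82 83 84
f 82 84 66
f 83 63 85
f 83 85 84
f 84 85 86
f 84 86 66
f 85 63 87
f 85 87 86
f 86 87 88
f 86 88 66
f 87 63 89
f 87 89 88
f 88 89 90
f 88 90 66
f 89 63 64
f 89 64 90
f 90 64 65
f 90 65 66

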